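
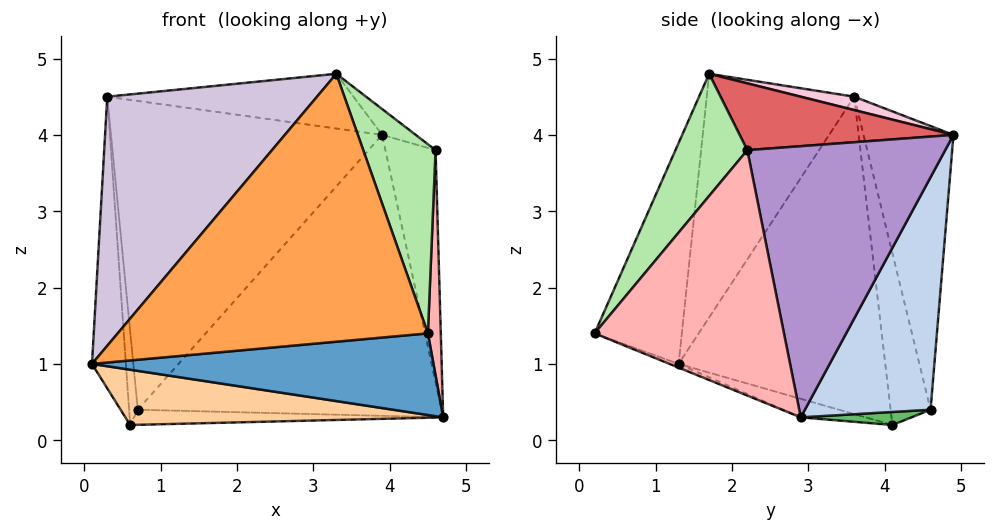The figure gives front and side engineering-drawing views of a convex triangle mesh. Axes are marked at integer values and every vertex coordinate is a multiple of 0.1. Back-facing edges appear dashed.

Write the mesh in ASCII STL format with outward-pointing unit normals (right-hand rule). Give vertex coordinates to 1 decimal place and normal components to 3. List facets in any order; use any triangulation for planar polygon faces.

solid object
 facet normal -0.010 -0.377 -0.926
  outer loop
   vertex 4.5 0.2 1.4
   vertex 0.1 1.3 1.0
   vertex 4.7 2.9 0.3
  endloop
 endfacet
 facet normal 0.353 0.853 -0.385
  outer loop
   vertex 0.7 4.6 0.4
   vertex 3.9 4.9 4.0
   vertex 4.7 2.9 0.3
  endloop
 endfacet
 facet normal -0.257 -0.914 0.313
  outer loop
   vertex 3.3 1.7 4.8
   vertex 0.1 1.3 1.0
   vertex 4.5 0.2 1.4
  endloop
 endfacet
 facet normal -0.054 -0.265 -0.963
  outer loop
   vertex 0.6 4.1 0.2
   vertex 4.7 2.9 0.3
   vertex 0.1 1.3 1.0
  endloop
 endfacet
 facet normal 0.124 0.347 -0.930
  outer loop
   vertex 0.6 4.1 0.2
   vertex 0.7 4.6 0.4
   vertex 4.7 2.9 0.3
  endloop
 endfacet
 facet normal 0.615 -0.618 0.490
  outer loop
   vertex 4.6 2.2 3.8
   vertex 3.3 1.7 4.8
   vertex 4.5 0.2 1.4
  endloop
 endfacet
 facet normal 0.585 0.092 0.806
  outer loop
   vertex 4.6 2.2 3.8
   vertex 3.9 4.9 4.0
   vertex 3.3 1.7 4.8
  endloop
 endfacet
 facet normal 0.998 -0.068 0.015
  outer loop
   vertex 4.6 2.2 3.8
   vertex 4.5 0.2 1.4
   vertex 4.7 2.9 0.3
  endloop
 endfacet
 facet normal 0.967 0.245 0.077
  outer loop
   vertex 4.6 2.2 3.8
   vertex 4.7 2.9 0.3
   vertex 3.9 4.9 4.0
  endloop
 endfacet
 facet normal -0.500 -0.711 0.495
  outer loop
   vertex 0.3 3.6 4.5
   vertex 0.1 1.3 1.0
   vertex 3.3 1.7 4.8
  endloop
 endfacet
 facet normal -0.986 0.162 -0.050
  outer loop
   vertex 0.3 3.6 4.5
   vertex 0.6 4.1 0.2
   vertex 0.1 1.3 1.0
  endloop
 endfacet
 facet normal -0.976 0.213 -0.043
  outer loop
   vertex 0.3 3.6 4.5
   vertex 0.7 4.6 0.4
   vertex 0.6 4.1 0.2
  endloop
 endfacet
 facet normal -0.309 0.931 0.197
  outer loop
   vertex 0.3 3.6 4.5
   vertex 3.9 4.9 4.0
   vertex 0.7 4.6 0.4
  endloop
 endfacet
 facet normal 0.051 0.233 0.971
  outer loop
   vertex 0.3 3.6 4.5
   vertex 3.3 1.7 4.8
   vertex 3.9 4.9 4.0
  endloop
 endfacet
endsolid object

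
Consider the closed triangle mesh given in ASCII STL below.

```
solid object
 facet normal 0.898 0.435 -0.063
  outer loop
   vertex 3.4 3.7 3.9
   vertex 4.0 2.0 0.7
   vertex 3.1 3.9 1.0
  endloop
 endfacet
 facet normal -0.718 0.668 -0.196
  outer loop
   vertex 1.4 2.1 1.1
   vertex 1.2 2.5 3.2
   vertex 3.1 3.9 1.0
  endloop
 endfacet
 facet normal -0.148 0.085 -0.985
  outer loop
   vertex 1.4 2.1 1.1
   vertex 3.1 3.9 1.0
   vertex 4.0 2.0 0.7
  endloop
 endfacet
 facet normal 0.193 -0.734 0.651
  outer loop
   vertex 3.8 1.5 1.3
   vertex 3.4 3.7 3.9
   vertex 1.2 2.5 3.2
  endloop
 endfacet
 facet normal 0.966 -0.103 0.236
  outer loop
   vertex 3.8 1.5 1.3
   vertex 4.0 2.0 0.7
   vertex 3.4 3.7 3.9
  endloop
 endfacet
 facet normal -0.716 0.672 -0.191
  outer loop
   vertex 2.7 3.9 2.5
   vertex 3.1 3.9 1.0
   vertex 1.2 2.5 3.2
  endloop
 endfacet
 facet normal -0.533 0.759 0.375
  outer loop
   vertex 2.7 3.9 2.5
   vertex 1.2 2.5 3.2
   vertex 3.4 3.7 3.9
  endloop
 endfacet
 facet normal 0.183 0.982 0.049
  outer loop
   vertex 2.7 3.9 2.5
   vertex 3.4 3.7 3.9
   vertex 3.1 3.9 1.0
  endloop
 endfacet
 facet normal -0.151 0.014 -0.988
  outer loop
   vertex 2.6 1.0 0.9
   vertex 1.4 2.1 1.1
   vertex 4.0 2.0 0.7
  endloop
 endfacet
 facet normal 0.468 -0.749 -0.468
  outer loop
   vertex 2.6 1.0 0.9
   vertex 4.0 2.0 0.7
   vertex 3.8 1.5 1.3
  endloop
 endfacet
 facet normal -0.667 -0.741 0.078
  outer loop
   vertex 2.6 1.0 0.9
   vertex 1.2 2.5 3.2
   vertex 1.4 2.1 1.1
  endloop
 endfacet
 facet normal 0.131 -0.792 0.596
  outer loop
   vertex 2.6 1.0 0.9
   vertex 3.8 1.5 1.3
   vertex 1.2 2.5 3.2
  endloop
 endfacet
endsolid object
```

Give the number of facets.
12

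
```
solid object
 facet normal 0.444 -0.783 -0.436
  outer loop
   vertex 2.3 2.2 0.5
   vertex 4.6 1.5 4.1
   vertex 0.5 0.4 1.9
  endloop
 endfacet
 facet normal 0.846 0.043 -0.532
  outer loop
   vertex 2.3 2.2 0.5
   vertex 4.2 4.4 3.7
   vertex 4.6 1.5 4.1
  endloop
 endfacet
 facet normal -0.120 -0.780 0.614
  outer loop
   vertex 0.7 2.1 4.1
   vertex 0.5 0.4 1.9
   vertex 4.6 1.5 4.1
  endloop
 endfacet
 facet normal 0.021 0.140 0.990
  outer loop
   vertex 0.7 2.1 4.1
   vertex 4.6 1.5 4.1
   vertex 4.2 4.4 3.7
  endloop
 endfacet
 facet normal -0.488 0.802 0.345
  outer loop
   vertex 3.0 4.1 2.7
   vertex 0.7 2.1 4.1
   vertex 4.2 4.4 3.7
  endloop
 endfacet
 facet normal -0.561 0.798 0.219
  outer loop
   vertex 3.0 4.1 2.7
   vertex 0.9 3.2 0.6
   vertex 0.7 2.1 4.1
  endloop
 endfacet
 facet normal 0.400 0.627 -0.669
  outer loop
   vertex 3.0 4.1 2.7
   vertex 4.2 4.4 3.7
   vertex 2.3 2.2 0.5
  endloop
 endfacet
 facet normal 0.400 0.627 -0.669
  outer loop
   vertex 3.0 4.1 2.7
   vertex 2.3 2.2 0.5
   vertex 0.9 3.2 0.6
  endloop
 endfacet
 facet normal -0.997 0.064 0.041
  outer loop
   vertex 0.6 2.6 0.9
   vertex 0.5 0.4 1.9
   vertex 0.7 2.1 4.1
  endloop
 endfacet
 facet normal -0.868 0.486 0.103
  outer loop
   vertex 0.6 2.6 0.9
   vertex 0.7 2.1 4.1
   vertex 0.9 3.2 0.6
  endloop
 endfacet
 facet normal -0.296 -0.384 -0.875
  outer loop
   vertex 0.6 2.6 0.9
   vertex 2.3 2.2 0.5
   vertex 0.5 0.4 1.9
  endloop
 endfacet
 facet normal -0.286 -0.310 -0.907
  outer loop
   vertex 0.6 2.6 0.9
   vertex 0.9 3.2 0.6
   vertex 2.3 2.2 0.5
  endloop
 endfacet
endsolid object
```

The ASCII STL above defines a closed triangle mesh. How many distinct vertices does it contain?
8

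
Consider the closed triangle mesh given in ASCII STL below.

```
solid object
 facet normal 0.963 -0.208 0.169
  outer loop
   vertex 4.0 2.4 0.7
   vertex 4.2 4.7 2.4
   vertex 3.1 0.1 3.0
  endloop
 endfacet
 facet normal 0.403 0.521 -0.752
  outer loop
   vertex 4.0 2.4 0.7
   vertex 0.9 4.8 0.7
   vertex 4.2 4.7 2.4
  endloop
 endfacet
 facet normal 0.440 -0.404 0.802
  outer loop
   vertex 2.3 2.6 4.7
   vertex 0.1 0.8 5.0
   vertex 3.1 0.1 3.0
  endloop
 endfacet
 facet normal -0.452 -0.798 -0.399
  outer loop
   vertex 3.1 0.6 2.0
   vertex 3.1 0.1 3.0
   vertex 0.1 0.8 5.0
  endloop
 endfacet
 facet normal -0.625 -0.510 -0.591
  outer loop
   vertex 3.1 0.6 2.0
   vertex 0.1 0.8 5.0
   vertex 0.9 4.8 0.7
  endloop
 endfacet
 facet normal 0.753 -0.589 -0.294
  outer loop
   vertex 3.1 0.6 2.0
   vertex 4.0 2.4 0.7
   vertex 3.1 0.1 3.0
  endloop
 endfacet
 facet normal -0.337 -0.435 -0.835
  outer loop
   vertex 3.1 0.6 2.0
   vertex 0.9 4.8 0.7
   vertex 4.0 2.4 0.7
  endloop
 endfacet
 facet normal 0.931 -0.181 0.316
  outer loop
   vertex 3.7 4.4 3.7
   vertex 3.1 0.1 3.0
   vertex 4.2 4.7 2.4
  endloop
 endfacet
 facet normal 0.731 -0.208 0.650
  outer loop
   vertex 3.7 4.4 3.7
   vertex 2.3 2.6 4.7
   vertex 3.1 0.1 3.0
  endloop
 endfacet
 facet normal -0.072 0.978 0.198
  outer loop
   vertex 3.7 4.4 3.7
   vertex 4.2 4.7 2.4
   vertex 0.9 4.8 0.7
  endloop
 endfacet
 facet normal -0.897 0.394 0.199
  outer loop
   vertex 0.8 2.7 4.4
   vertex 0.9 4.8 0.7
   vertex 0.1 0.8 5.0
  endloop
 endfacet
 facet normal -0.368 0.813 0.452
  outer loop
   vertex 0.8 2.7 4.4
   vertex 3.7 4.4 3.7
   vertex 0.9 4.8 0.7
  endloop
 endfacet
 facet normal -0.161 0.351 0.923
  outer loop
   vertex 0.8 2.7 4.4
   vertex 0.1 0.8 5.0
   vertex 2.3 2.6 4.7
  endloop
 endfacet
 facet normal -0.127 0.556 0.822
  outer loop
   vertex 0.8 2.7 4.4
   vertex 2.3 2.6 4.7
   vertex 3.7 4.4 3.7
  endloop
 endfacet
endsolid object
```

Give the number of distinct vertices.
9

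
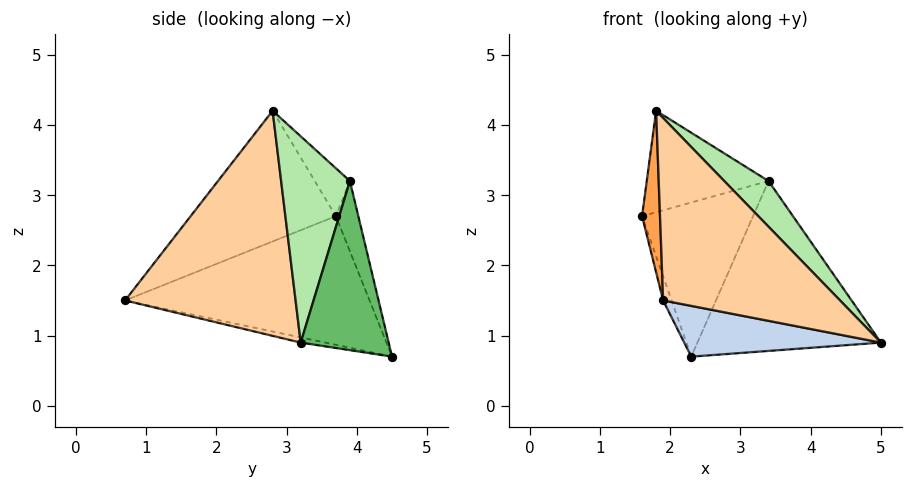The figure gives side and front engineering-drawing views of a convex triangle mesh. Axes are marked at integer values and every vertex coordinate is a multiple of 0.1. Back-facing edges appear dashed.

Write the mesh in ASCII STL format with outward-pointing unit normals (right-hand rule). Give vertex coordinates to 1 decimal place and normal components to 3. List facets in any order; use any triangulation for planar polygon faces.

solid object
 facet normal -0.947 0.033 -0.319
  outer loop
   vertex 2.3 4.5 0.7
   vertex 1.9 0.7 1.5
   vertex 1.6 3.7 2.7
  endloop
 endfacet
 facet normal -0.025 -0.203 -0.979
  outer loop
   vertex 2.3 4.5 0.7
   vertex 5.0 3.2 0.9
   vertex 1.9 0.7 1.5
  endloop
 endfacet
 facet normal -0.991 -0.123 0.059
  outer loop
   vertex 1.8 2.8 4.2
   vertex 1.6 3.7 2.7
   vertex 1.9 0.7 1.5
  endloop
 endfacet
 facet normal 0.599 -0.621 0.505
  outer loop
   vertex 1.8 2.8 4.2
   vertex 1.9 0.7 1.5
   vertex 5.0 3.2 0.9
  endloop
 endfacet
 facet normal 0.432 0.901 0.026
  outer loop
   vertex 3.4 3.9 3.2
   vertex 5.0 3.2 0.9
   vertex 2.3 4.5 0.7
  endloop
 endfacet
 facet normal 0.673 -0.433 0.600
  outer loop
   vertex 3.4 3.9 3.2
   vertex 1.8 2.8 4.2
   vertex 5.0 3.2 0.9
  endloop
 endfacet
 facet normal -0.189 0.933 0.307
  outer loop
   vertex 3.4 3.9 3.2
   vertex 2.3 4.5 0.7
   vertex 1.6 3.7 2.7
  endloop
 endfacet
 facet normal -0.236 0.819 0.523
  outer loop
   vertex 3.4 3.9 3.2
   vertex 1.6 3.7 2.7
   vertex 1.8 2.8 4.2
  endloop
 endfacet
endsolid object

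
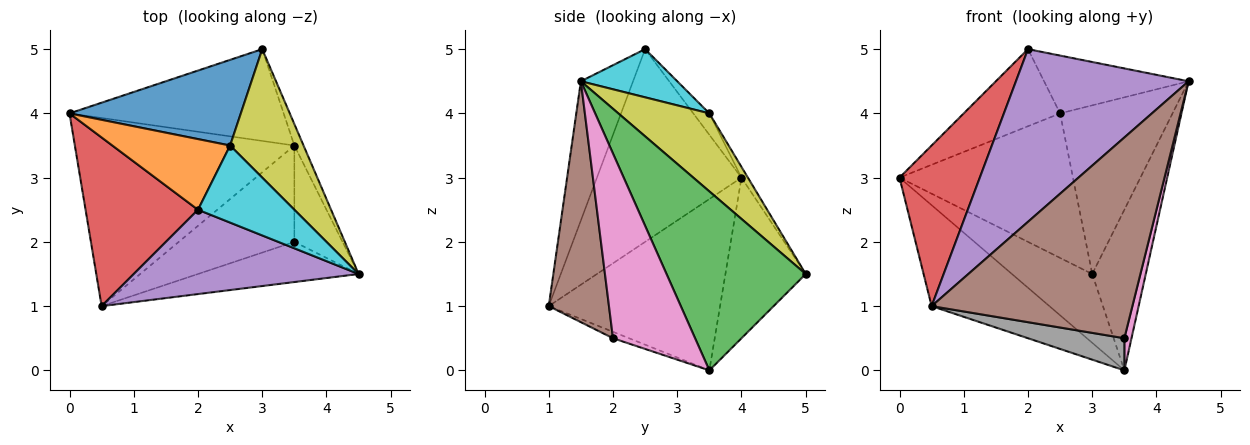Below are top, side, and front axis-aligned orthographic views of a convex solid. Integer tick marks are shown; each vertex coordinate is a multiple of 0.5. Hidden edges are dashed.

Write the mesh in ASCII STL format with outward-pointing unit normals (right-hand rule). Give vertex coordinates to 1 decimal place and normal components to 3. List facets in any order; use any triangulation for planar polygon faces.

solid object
 facet normal -0.567 0.390 -0.726
  outer loop
   vertex 3.5 3.5 0.0
   vertex 0.5 1.0 1.0
   vertex 0.0 4.0 3.0
  endloop
 endfacet
 facet normal -0.514 0.514 -0.686
  outer loop
   vertex 3.0 5.0 1.5
   vertex 3.5 3.5 0.0
   vertex 0.0 4.0 3.0
  endloop
 endfacet
 facet normal 0.932 0.359 -0.048
  outer loop
   vertex 3.0 5.0 1.5
   vertex 4.5 1.5 4.5
   vertex 3.5 3.5 0.0
  endloop
 endfacet
 facet normal -0.779 -0.433 0.454
  outer loop
   vertex 2.0 2.5 5.0
   vertex 0.0 4.0 3.0
   vertex 0.5 1.0 1.0
  endloop
 endfacet
 facet normal -0.262 -0.867 0.423
  outer loop
   vertex 2.0 2.5 5.0
   vertex 0.5 1.0 1.0
   vertex 4.5 1.5 4.5
  endloop
 endfacet
 facet normal 0.282 -0.941 -0.188
  outer loop
   vertex 3.5 2.0 0.5
   vertex 4.5 1.5 4.5
   vertex 0.5 1.0 1.0
  endloop
 endfacet
 facet normal 0.964 -0.084 -0.252
  outer loop
   vertex 3.5 2.0 0.5
   vertex 3.5 3.5 0.0
   vertex 4.5 1.5 4.5
  endloop
 endfacet
 facet normal -0.053 -0.316 -0.947
  outer loop
   vertex 3.5 2.0 0.5
   vertex 0.5 1.0 1.0
   vertex 3.5 3.5 0.0
  endloop
 endfacet
 facet normal 0.541 0.669 0.510
  outer loop
   vertex 2.5 3.5 4.0
   vertex 4.5 1.5 4.5
   vertex 3.0 5.0 1.5
  endloop
 endfacet
 facet normal 0.371 0.557 0.743
  outer loop
   vertex 2.5 3.5 4.0
   vertex 2.0 2.5 5.0
   vertex 4.5 1.5 4.5
  endloop
 endfacet
 facet normal -0.032 0.860 0.510
  outer loop
   vertex 2.5 3.5 4.0
   vertex 3.0 5.0 1.5
   vertex 0.0 4.0 3.0
  endloop
 endfacet
 facet normal -0.122 0.732 0.671
  outer loop
   vertex 2.5 3.5 4.0
   vertex 0.0 4.0 3.0
   vertex 2.0 2.5 5.0
  endloop
 endfacet
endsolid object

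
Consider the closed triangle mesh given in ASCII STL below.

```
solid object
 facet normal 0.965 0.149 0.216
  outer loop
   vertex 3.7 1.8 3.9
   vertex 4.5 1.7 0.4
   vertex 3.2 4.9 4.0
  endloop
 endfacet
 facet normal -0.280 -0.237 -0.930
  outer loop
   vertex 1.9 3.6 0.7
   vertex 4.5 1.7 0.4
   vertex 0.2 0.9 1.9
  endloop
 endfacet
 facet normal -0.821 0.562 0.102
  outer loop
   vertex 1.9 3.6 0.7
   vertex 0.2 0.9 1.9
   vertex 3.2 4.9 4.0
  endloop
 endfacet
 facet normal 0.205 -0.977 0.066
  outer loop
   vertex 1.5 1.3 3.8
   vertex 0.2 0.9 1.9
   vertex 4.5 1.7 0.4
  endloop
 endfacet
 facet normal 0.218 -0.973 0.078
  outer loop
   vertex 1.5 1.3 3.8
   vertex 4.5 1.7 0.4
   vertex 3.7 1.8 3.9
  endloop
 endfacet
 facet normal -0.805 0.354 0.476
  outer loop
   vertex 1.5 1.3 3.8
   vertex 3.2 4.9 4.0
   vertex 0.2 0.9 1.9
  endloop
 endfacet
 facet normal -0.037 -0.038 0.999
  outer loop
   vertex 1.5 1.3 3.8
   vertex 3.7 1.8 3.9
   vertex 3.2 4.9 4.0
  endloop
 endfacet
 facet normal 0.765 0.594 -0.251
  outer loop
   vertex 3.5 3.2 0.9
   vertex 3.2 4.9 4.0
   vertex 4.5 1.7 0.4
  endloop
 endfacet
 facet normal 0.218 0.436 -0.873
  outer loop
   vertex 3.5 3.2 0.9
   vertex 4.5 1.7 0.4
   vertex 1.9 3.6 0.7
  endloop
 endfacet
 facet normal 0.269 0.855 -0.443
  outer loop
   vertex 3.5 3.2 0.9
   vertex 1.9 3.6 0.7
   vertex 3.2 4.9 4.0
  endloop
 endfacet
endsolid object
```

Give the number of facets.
10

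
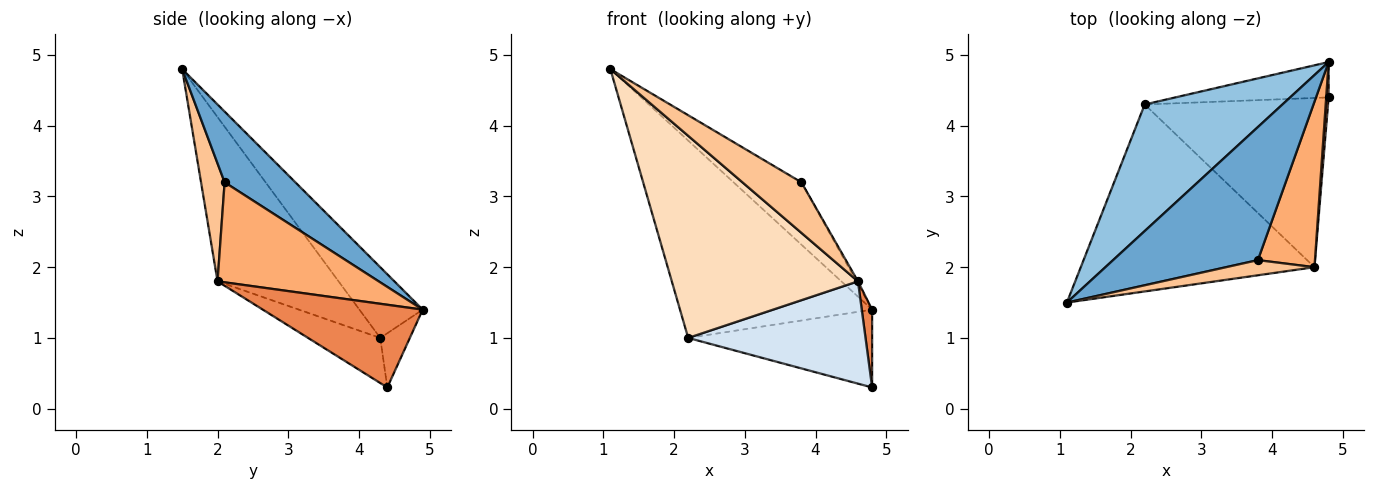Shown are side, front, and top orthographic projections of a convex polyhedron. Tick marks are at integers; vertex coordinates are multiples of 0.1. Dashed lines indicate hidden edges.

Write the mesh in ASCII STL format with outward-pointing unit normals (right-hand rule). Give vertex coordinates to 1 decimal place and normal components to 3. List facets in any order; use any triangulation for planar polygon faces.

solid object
 facet normal 0.405 0.388 0.828
  outer loop
   vertex 3.8 2.1 3.2
   vertex 4.8 4.9 1.4
   vertex 1.1 1.5 4.8
  endloop
 endfacet
 facet normal -0.267 0.811 0.520
  outer loop
   vertex 2.2 4.3 1.0
   vertex 1.1 1.5 4.8
   vertex 4.8 4.9 1.4
  endloop
 endfacet
 facet normal -0.145 0.901 -0.409
  outer loop
   vertex 2.2 4.3 1.0
   vertex 4.8 4.9 1.4
   vertex 4.8 4.4 0.3
  endloop
 endfacet
 facet normal -0.206 -0.506 -0.837
  outer loop
   vertex 4.6 2.0 1.8
   vertex 2.2 4.3 1.0
   vertex 4.8 4.4 0.3
  endloop
 endfacet
 facet normal 0.997 -0.065 0.029
  outer loop
   vertex 4.6 2.0 1.8
   vertex 4.8 4.4 0.3
   vertex 4.8 4.9 1.4
  endloop
 endfacet
 facet normal 0.868 0.008 0.496
  outer loop
   vertex 4.6 2.0 1.8
   vertex 4.8 4.9 1.4
   vertex 3.8 2.1 3.2
  endloop
 endfacet
 facet normal 0.358 -0.894 0.268
  outer loop
   vertex 4.6 2.0 1.8
   vertex 3.8 2.1 3.2
   vertex 1.1 1.5 4.8
  endloop
 endfacet
 facet normal -0.431 -0.663 -0.613
  outer loop
   vertex 4.6 2.0 1.8
   vertex 1.1 1.5 4.8
   vertex 2.2 4.3 1.0
  endloop
 endfacet
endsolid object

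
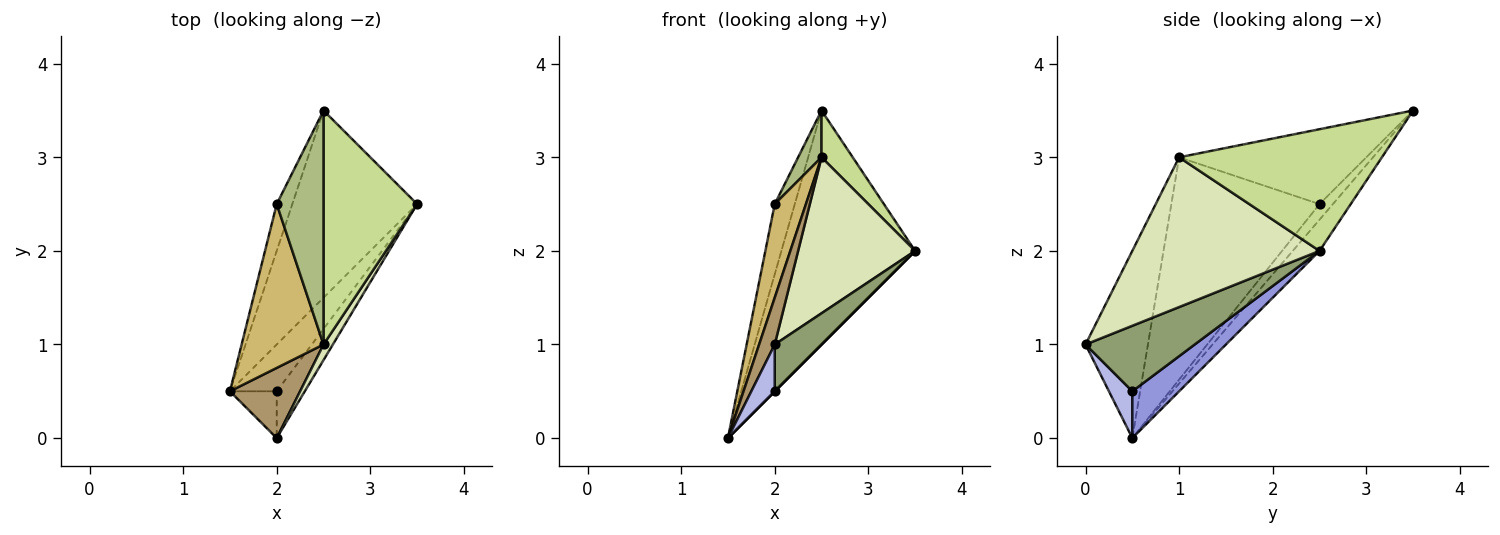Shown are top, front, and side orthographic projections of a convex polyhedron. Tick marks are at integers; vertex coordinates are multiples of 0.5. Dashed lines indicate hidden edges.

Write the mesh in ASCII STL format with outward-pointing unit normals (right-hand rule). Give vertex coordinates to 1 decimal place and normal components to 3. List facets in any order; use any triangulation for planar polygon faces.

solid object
 facet normal -0.154 0.772 -0.617
  outer loop
   vertex 2.5 3.5 3.5
   vertex 3.5 2.5 2.0
   vertex 1.5 0.5 0.0
  endloop
 endfacet
 facet normal -0.485 0.728 -0.485
  outer loop
   vertex 2.0 2.5 2.5
   vertex 2.5 3.5 3.5
   vertex 1.5 0.5 0.0
  endloop
 endfacet
 facet normal 0.707 0.000 -0.707
  outer loop
   vertex 2.0 0.5 0.5
   vertex 1.5 0.5 0.0
   vertex 3.5 2.5 2.0
  endloop
 endfacet
 facet normal 0.577 -0.577 -0.577
  outer loop
   vertex 2.0 0.5 0.5
   vertex 2.0 0.0 1.0
   vertex 1.5 0.5 0.0
  endloop
 endfacet
 facet normal 0.855 -0.367 -0.367
  outer loop
   vertex 2.0 0.5 0.5
   vertex 3.5 2.5 2.0
   vertex 2.0 0.0 1.0
  endloop
 endfacet
 facet normal -0.843 -0.105 0.527
  outer loop
   vertex 2.5 1.0 3.0
   vertex 2.5 3.5 3.5
   vertex 2.0 2.5 2.5
  endloop
 endfacet
 facet normal 0.787 -0.121 0.605
  outer loop
   vertex 2.5 1.0 3.0
   vertex 3.5 2.5 2.0
   vertex 2.5 3.5 3.5
  endloop
 endfacet
 facet normal 0.847 -0.529 0.053
  outer loop
   vertex 2.5 1.0 3.0
   vertex 2.0 0.0 1.0
   vertex 3.5 2.5 2.0
  endloop
 endfacet
 facet normal -0.912 -0.228 0.342
  outer loop
   vertex 2.5 1.0 3.0
   vertex 1.5 0.5 0.0
   vertex 2.0 0.0 1.0
  endloop
 endfacet
 facet normal -0.921 -0.194 0.339
  outer loop
   vertex 2.5 1.0 3.0
   vertex 2.0 2.5 2.5
   vertex 1.5 0.5 0.0
  endloop
 endfacet
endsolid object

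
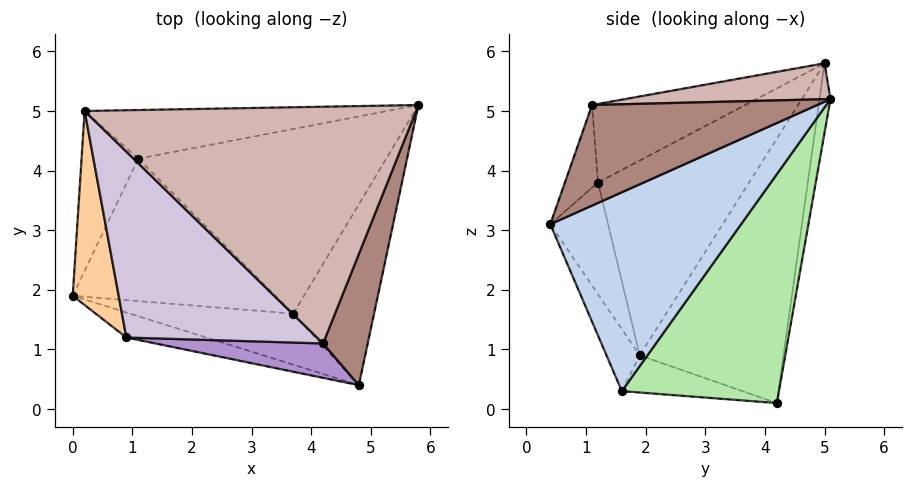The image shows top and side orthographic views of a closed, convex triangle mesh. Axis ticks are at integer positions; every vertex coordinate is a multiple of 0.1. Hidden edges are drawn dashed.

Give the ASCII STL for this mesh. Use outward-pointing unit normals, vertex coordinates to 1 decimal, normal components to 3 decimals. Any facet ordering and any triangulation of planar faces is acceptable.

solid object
 facet normal -0.131 -0.929 -0.346
  outer loop
   vertex 3.7 1.6 0.3
   vertex 4.8 0.4 3.1
   vertex 0.0 1.9 0.9
  endloop
 endfacet
 facet normal 0.926 -0.029 -0.376
  outer loop
   vertex 3.7 1.6 0.3
   vertex 5.8 5.1 5.2
   vertex 4.8 0.4 3.1
  endloop
 endfacet
 facet normal -0.226 -0.961 -0.162
  outer loop
   vertex 0.9 1.2 3.8
   vertex 0.0 1.9 0.9
   vertex 4.8 0.4 3.1
  endloop
 endfacet
 facet normal -0.932 -0.287 0.220
  outer loop
   vertex 0.9 1.2 3.8
   vertex 0.2 5.0 5.8
   vertex 0.0 1.9 0.9
  endloop
 endfacet
 facet normal -0.175 -0.248 -0.953
  outer loop
   vertex 1.1 4.2 0.1
   vertex 3.7 1.6 0.3
   vertex 0.0 1.9 0.9
  endloop
 endfacet
 facet normal 0.576 0.528 -0.624
  outer loop
   vertex 1.1 4.2 0.1
   vertex 5.8 5.1 5.2
   vertex 3.7 1.6 0.3
  endloop
 endfacet
 facet normal -0.909 0.367 -0.195
  outer loop
   vertex 1.1 4.2 0.1
   vertex 0.0 1.9 0.9
   vertex 0.2 5.0 5.8
  endloop
 endfacet
 facet normal -0.033 0.989 -0.144
  outer loop
   vertex 1.1 4.2 0.1
   vertex 0.2 5.0 5.8
   vertex 5.8 5.1 5.2
  endloop
 endfacet
 facet normal -0.142 -0.947 0.289
  outer loop
   vertex 4.2 1.1 5.1
   vertex 0.9 1.2 3.8
   vertex 4.8 0.4 3.1
  endloop
 endfacet
 facet normal -0.333 -0.486 0.808
  outer loop
   vertex 4.2 1.1 5.1
   vertex 0.2 5.0 5.8
   vertex 0.9 1.2 3.8
  endloop
 endfacet
 facet normal 0.856 -0.352 0.380
  outer loop
   vertex 4.2 1.1 5.1
   vertex 4.8 0.4 3.1
   vertex 5.8 5.1 5.2
  endloop
 endfacet
 facet normal 0.107 -0.068 0.992
  outer loop
   vertex 4.2 1.1 5.1
   vertex 5.8 5.1 5.2
   vertex 0.2 5.0 5.8
  endloop
 endfacet
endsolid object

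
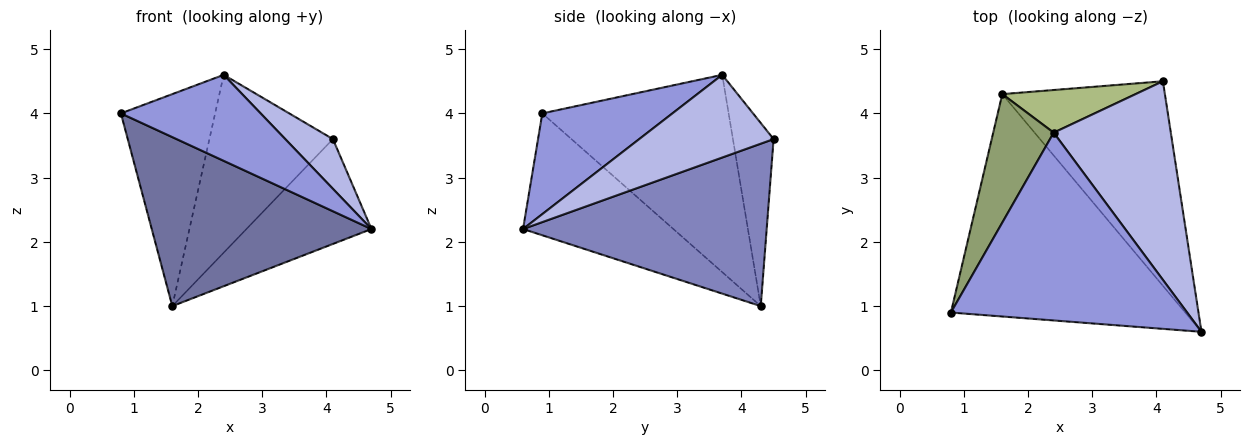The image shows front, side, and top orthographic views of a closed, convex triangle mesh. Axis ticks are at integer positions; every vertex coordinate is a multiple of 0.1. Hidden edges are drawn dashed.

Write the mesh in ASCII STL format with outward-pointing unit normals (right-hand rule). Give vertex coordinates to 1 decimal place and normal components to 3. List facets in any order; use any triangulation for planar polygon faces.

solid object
 facet normal -0.383 -0.559 -0.736
  outer loop
   vertex 1.6 4.3 1.0
   vertex 4.7 0.6 2.2
   vertex 0.8 0.9 4.0
  endloop
 endfacet
 facet normal 0.664 0.341 -0.665
  outer loop
   vertex 1.6 4.3 1.0
   vertex 4.1 4.5 3.6
   vertex 4.7 0.6 2.2
  endloop
 endfacet
 facet normal 0.361 -0.388 0.848
  outer loop
   vertex 2.4 3.7 4.6
   vertex 0.8 0.9 4.0
   vertex 4.7 0.6 2.2
  endloop
 endfacet
 facet normal 0.565 -0.200 0.800
  outer loop
   vertex 2.4 3.7 4.6
   vertex 4.7 0.6 2.2
   vertex 4.1 4.5 3.6
  endloop
 endfacet
 facet normal -0.861 0.435 0.264
  outer loop
   vertex 2.4 3.7 4.6
   vertex 1.6 4.3 1.0
   vertex 0.8 0.9 4.0
  endloop
 endfacet
 facet normal -0.305 0.926 0.222
  outer loop
   vertex 2.4 3.7 4.6
   vertex 4.1 4.5 3.6
   vertex 1.6 4.3 1.0
  endloop
 endfacet
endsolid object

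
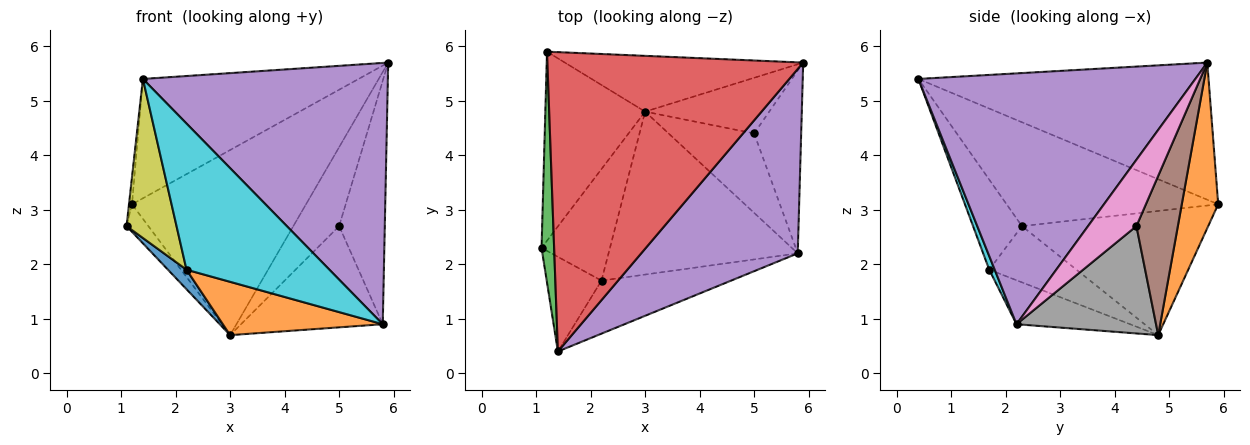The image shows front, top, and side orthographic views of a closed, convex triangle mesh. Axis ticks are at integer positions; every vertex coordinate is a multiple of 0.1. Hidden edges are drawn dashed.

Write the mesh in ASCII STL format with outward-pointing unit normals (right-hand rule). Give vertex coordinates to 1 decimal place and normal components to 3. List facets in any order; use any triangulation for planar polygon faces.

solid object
 facet normal -0.776 0.091 -0.624
  outer loop
   vertex 3.0 4.8 0.7
   vertex 1.1 2.3 2.7
   vertex 1.2 5.9 3.1
  endloop
 endfacet
 facet normal 0.196 0.939 -0.283
  outer loop
   vertex 3.0 4.8 0.7
   vertex 1.2 5.9 3.1
   vertex 5.9 5.7 5.7
  endloop
 endfacet
 facet normal -0.993 0.014 0.120
  outer loop
   vertex 1.4 0.4 5.4
   vertex 1.2 5.9 3.1
   vertex 1.1 2.3 2.7
  endloop
 endfacet
 facet normal -0.446 0.331 0.831
  outer loop
   vertex 1.4 0.4 5.4
   vertex 5.9 5.7 5.7
   vertex 1.2 5.9 3.1
  endloop
 endfacet
 facet normal 0.679 -0.600 0.423
  outer loop
   vertex 1.4 0.4 5.4
   vertex 5.8 2.2 0.9
   vertex 5.9 5.7 5.7
  endloop
 endfacet
 facet normal 0.595 0.657 -0.463
  outer loop
   vertex 5.0 4.4 2.7
   vertex 3.0 4.8 0.7
   vertex 5.9 5.7 5.7
  endloop
 endfacet
 facet normal 0.646 0.610 -0.458
  outer loop
   vertex 5.0 4.4 2.7
   vertex 5.9 5.7 5.7
   vertex 5.8 2.2 0.9
  endloop
 endfacet
 facet normal 0.612 0.622 -0.488
  outer loop
   vertex 5.0 4.4 2.7
   vertex 5.8 2.2 0.9
   vertex 3.0 4.8 0.7
  endloop
 endfacet
 facet normal -0.643 -0.658 -0.391
  outer loop
   vertex 2.2 1.7 1.9
   vertex 1.4 0.4 5.4
   vertex 1.1 2.3 2.7
  endloop
 endfacet
 facet normal 0.036 -0.939 -0.341
  outer loop
   vertex 2.2 1.7 1.9
   vertex 5.8 2.2 0.9
   vertex 1.4 0.4 5.4
  endloop
 endfacet
 facet normal -0.630 -0.134 -0.765
  outer loop
   vertex 2.2 1.7 1.9
   vertex 1.1 2.3 2.7
   vertex 3.0 4.8 0.7
  endloop
 endfacet
 facet normal -0.216 -0.304 -0.928
  outer loop
   vertex 2.2 1.7 1.9
   vertex 3.0 4.8 0.7
   vertex 5.8 2.2 0.9
  endloop
 endfacet
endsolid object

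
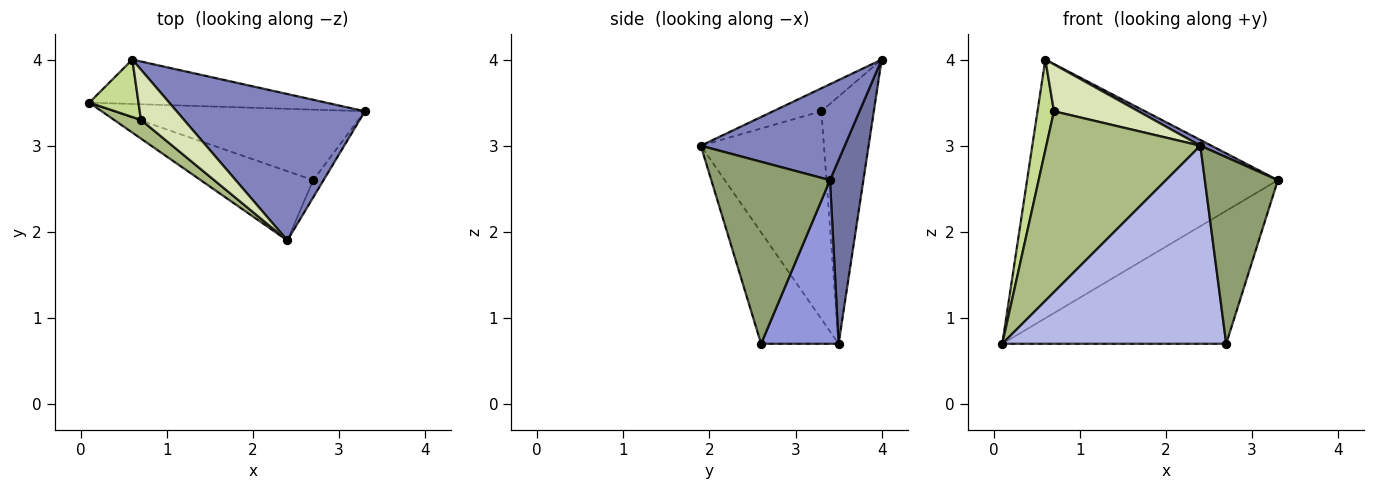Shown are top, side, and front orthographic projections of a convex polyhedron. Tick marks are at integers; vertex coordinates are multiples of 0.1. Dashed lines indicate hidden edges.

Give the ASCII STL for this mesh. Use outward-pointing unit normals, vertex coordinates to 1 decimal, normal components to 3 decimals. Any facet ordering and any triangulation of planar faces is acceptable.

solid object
 facet normal 0.130 0.977 -0.168
  outer loop
   vertex 0.6 4.0 4.0
   vertex 3.3 3.4 2.6
   vertex 0.1 3.5 0.7
  endloop
 endfacet
 facet normal 0.454 -0.035 0.890
  outer loop
   vertex 0.6 4.0 4.0
   vertex 2.4 1.9 3.0
   vertex 3.3 3.4 2.6
  endloop
 endfacet
 facet normal 0.292 0.845 -0.448
  outer loop
   vertex 2.7 2.6 0.7
   vertex 0.1 3.5 0.7
   vertex 3.3 3.4 2.6
  endloop
 endfacet
 facet normal -0.311 -0.897 -0.314
  outer loop
   vertex 2.7 2.6 0.7
   vertex 2.4 1.9 3.0
   vertex 0.1 3.5 0.7
  endloop
 endfacet
 facet normal 0.851 -0.523 -0.048
  outer loop
   vertex 2.7 2.6 0.7
   vertex 3.3 3.4 2.6
   vertex 2.4 1.9 3.0
  endloop
 endfacet
 facet normal -0.622 -0.779 0.081
  outer loop
   vertex 0.7 3.3 3.4
   vertex 0.1 3.5 0.7
   vertex 2.4 1.9 3.0
  endloop
 endfacet
 facet normal -0.937 -0.294 0.187
  outer loop
   vertex 0.7 3.3 3.4
   vertex 0.6 4.0 4.0
   vertex 0.1 3.5 0.7
  endloop
 endfacet
 facet normal -0.363 -0.636 0.681
  outer loop
   vertex 0.7 3.3 3.4
   vertex 2.4 1.9 3.0
   vertex 0.6 4.0 4.0
  endloop
 endfacet
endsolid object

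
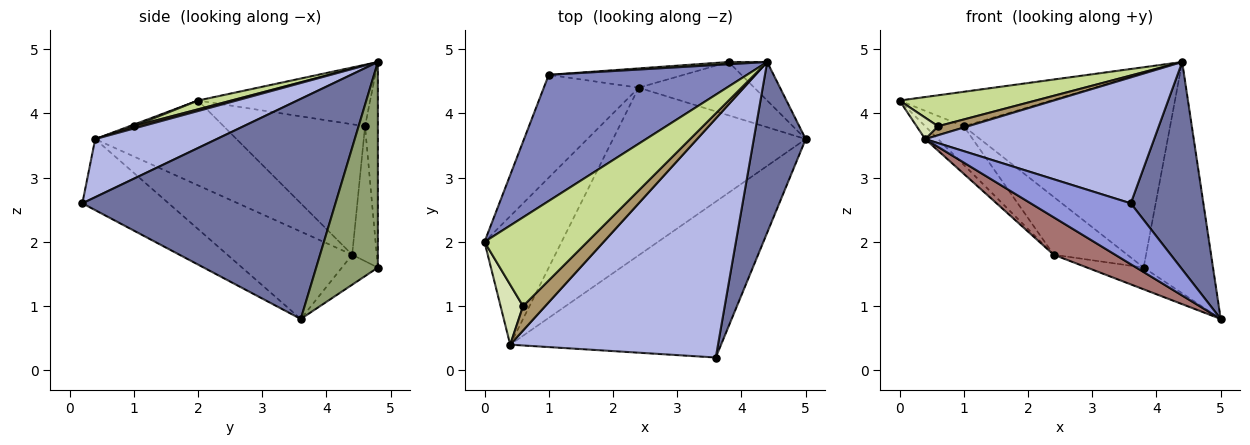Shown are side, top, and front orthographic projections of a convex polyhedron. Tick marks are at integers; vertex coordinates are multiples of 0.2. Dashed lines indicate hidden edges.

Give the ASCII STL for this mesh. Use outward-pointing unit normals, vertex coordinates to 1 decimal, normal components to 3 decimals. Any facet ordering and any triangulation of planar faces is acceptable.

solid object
 facet normal 0.937 -0.269 0.221
  outer loop
   vertex 4.4 4.8 4.8
   vertex 3.6 0.2 2.6
   vertex 5.0 3.6 0.8
  endloop
 endfacet
 facet normal -0.287 0.252 0.924
  outer loop
   vertex 1.0 4.6 3.8
   vertex 0.0 2.0 4.2
   vertex 4.4 4.8 4.8
  endloop
 endfacet
 facet normal -0.299 -0.347 -0.889
  outer loop
   vertex 0.4 0.4 3.6
   vertex 5.0 3.6 0.8
   vertex 3.6 0.2 2.6
  endloop
 endfacet
 facet normal 0.240 -0.453 0.859
  outer loop
   vertex 0.4 0.4 3.6
   vertex 3.6 0.2 2.6
   vertex 4.4 4.8 4.8
  endloop
 endfacet
 facet normal 0.659 0.742 -0.124
  outer loop
   vertex 3.8 4.8 1.6
   vertex 4.4 4.8 4.8
   vertex 5.0 3.6 0.8
  endloop
 endfacet
 facet normal -0.062 0.998 0.012
  outer loop
   vertex 3.8 4.8 1.6
   vertex 1.0 4.6 3.8
   vertex 4.4 4.8 4.8
  endloop
 endfacet
 facet normal 0.080 -0.328 0.941
  outer loop
   vertex 0.6 1.0 3.8
   vertex 4.4 4.8 4.8
   vertex 0.0 2.0 4.2
  endloop
 endfacet
 facet normal 0.067 -0.336 0.940
  outer loop
   vertex 0.6 1.0 3.8
   vertex 0.0 2.0 4.2
   vertex 0.4 0.4 3.6
  endloop
 endfacet
 facet normal 0.098 -0.344 0.934
  outer loop
   vertex 0.6 1.0 3.8
   vertex 0.4 0.4 3.6
   vertex 4.4 4.8 4.8
  endloop
 endfacet
 facet normal -0.302 0.905 -0.302
  outer loop
   vertex 2.4 4.4 1.8
   vertex 1.0 4.6 3.8
   vertex 3.8 4.8 1.6
  endloop
 endfacet
 facet normal -0.790 0.215 -0.574
  outer loop
   vertex 2.4 4.4 1.8
   vertex 0.0 2.0 4.2
   vertex 1.0 4.6 3.8
  endloop
 endfacet
 facet normal -0.738 0.067 -0.671
  outer loop
   vertex 2.4 4.4 1.8
   vertex 0.4 0.4 3.6
   vertex 0.0 2.0 4.2
  endloop
 endfacet
 facet normal -0.405 -0.199 -0.893
  outer loop
   vertex 2.4 4.4 1.8
   vertex 5.0 3.6 0.8
   vertex 0.4 0.4 3.6
  endloop
 endfacet
 facet normal -0.233 0.367 -0.901
  outer loop
   vertex 2.4 4.4 1.8
   vertex 3.8 4.8 1.6
   vertex 5.0 3.6 0.8
  endloop
 endfacet
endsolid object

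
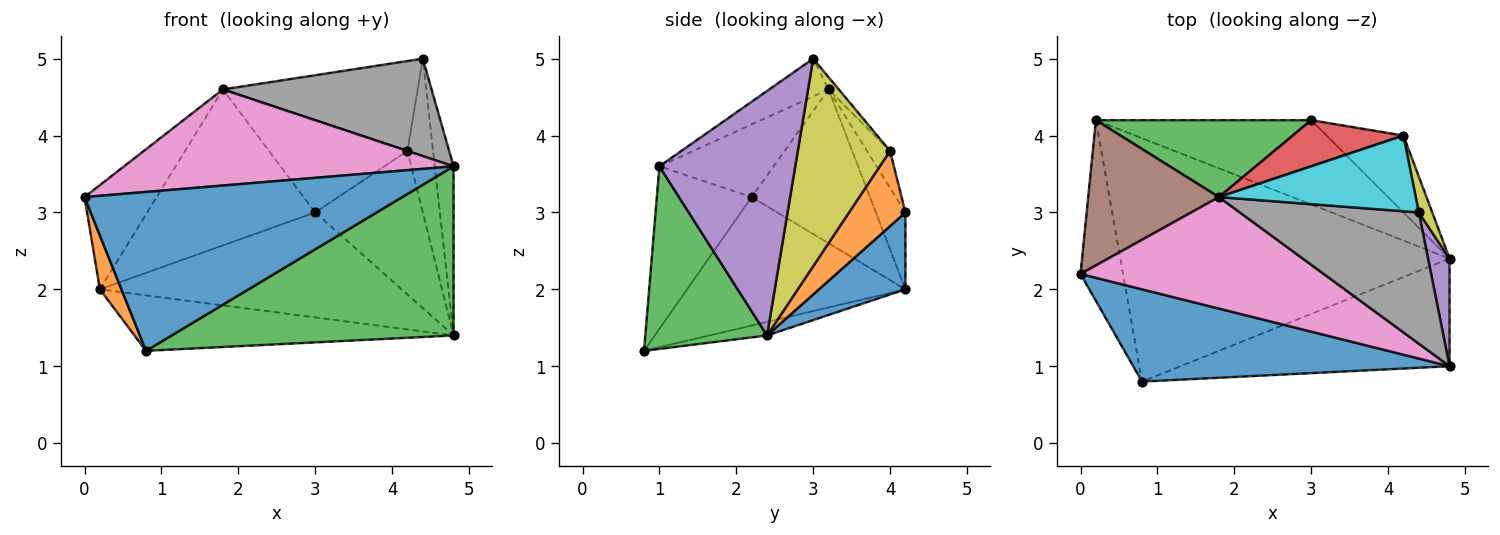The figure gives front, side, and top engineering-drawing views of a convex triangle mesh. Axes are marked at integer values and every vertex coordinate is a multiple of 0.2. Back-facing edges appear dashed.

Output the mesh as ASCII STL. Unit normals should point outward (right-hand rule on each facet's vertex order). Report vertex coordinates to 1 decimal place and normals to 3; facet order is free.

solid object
 facet normal -0.250 -0.837 0.486
  outer loop
   vertex 0.8 0.8 1.2
   vertex 4.8 1.0 3.6
   vertex 0.0 2.2 3.2
  endloop
 endfacet
 facet normal -0.945 -0.093 -0.313
  outer loop
   vertex 0.8 0.8 1.2
   vertex 0.0 2.2 3.2
   vertex 0.2 4.2 2.0
  endloop
 endfacet
 facet normal 0.342 -0.793 -0.504
  outer loop
   vertex 4.8 2.4 1.4
   vertex 4.8 1.0 3.6
   vertex 0.8 0.8 1.2
  endloop
 endfacet
 facet normal -0.040 0.222 -0.974
  outer loop
   vertex 4.8 2.4 1.4
   vertex 0.8 0.8 1.2
   vertex 0.2 4.2 2.0
  endloop
 endfacet
 facet normal 0.987 0.137 0.087
  outer loop
   vertex 4.4 3.0 5.0
   vertex 4.8 1.0 3.6
   vertex 4.8 2.4 1.4
  endloop
 endfacet
 facet normal -0.691 0.421 0.587
  outer loop
   vertex 1.8 3.2 4.6
   vertex 0.2 4.2 2.0
   vertex 0.0 2.2 3.2
  endloop
 endfacet
 facet normal -0.221 -0.637 0.739
  outer loop
   vertex 1.8 3.2 4.6
   vertex 0.0 2.2 3.2
   vertex 4.8 1.0 3.6
  endloop
 endfacet
 facet normal -0.167 -0.588 0.792
  outer loop
   vertex 1.8 3.2 4.6
   vertex 4.8 1.0 3.6
   vertex 4.4 3.0 5.0
  endloop
 endfacet
 facet normal 0.962 0.267 0.062
  outer loop
   vertex 4.2 4.0 3.8
   vertex 4.4 3.0 5.0
   vertex 4.8 2.4 1.4
  endloop
 endfacet
 facet normal -0.040 0.764 0.644
  outer loop
   vertex 4.2 4.0 3.8
   vertex 1.8 3.2 4.6
   vertex 4.4 3.0 5.0
  endloop
 endfacet
 facet normal 0.218 0.761 -0.611
  outer loop
   vertex 3.0 4.2 3.0
   vertex 4.8 2.4 1.4
   vertex 0.2 4.2 2.0
  endloop
 endfacet
 facet normal 0.419 0.800 -0.429
  outer loop
   vertex 3.0 4.2 3.0
   vertex 4.2 4.0 3.8
   vertex 4.8 2.4 1.4
  endloop
 endfacet
 facet normal -0.156 0.886 0.437
  outer loop
   vertex 3.0 4.2 3.0
   vertex 0.2 4.2 2.0
   vertex 1.8 3.2 4.6
  endloop
 endfacet
 facet normal -0.147 0.885 0.442
  outer loop
   vertex 3.0 4.2 3.0
   vertex 1.8 3.2 4.6
   vertex 4.2 4.0 3.8
  endloop
 endfacet
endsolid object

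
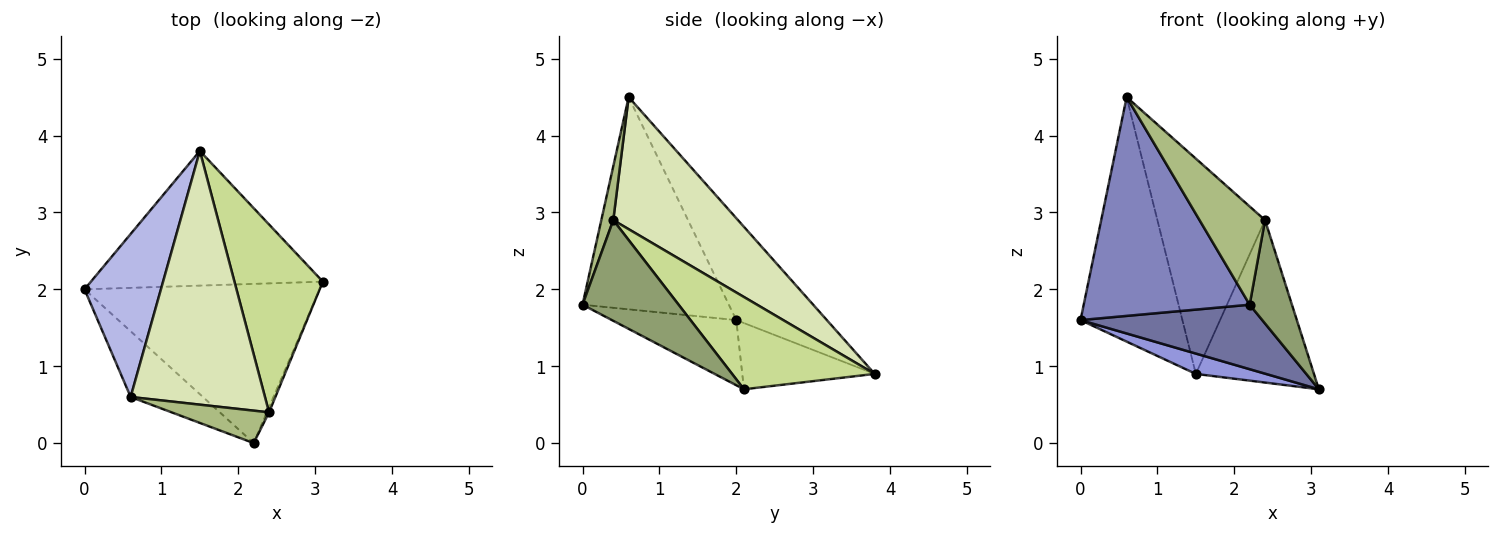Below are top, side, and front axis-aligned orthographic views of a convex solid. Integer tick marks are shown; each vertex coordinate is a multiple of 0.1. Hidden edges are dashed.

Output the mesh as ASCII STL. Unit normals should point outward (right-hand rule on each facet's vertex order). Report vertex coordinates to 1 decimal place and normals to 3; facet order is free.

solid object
 facet normal -0.249 -0.364 -0.898
  outer loop
   vertex 2.2 0.0 1.8
   vertex 0.0 2.0 1.6
   vertex 3.1 2.1 0.7
  endloop
 endfacet
 facet normal -0.645 -0.732 -0.220
  outer loop
   vertex 0.6 0.6 4.5
   vertex 0.0 2.0 1.6
   vertex 2.2 0.0 1.8
  endloop
 endfacet
 facet normal -0.272 -0.144 -0.952
  outer loop
   vertex 1.5 3.8 0.9
   vertex 3.1 2.1 0.7
   vertex 0.0 2.0 1.6
  endloop
 endfacet
 facet normal -0.595 0.669 0.446
  outer loop
   vertex 1.5 3.8 0.9
   vertex 0.0 2.0 1.6
   vertex 0.6 0.6 4.5
  endloop
 endfacet
 facet normal 0.915 -0.403 -0.020
  outer loop
   vertex 2.4 0.4 2.9
   vertex 2.2 0.0 1.8
   vertex 3.1 2.1 0.7
  endloop
 endfacet
 facet normal 0.171 -0.936 0.309
  outer loop
   vertex 2.4 0.4 2.9
   vertex 0.6 0.6 4.5
   vertex 2.2 0.0 1.8
  endloop
 endfacet
 facet normal 0.620 0.513 0.594
  outer loop
   vertex 2.4 0.4 2.9
   vertex 3.1 2.1 0.7
   vertex 1.5 3.8 0.9
  endloop
 endfacet
 facet normal 0.600 0.518 0.610
  outer loop
   vertex 2.4 0.4 2.9
   vertex 1.5 3.8 0.9
   vertex 0.6 0.6 4.5
  endloop
 endfacet
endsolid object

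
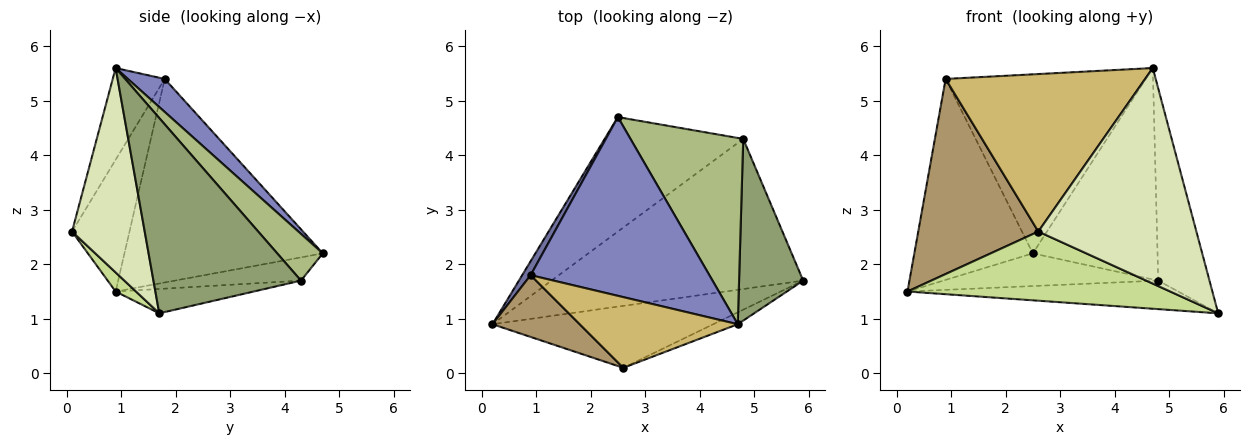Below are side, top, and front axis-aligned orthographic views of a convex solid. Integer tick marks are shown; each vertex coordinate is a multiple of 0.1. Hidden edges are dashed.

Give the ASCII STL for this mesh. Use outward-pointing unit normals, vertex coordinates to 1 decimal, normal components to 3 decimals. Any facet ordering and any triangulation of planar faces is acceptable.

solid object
 facet normal -0.858 0.513 0.036
  outer loop
   vertex 0.9 1.8 5.4
   vertex 2.5 4.7 2.2
   vertex 0.2 0.9 1.5
  endloop
 endfacet
 facet normal 0.129 0.702 0.701
  outer loop
   vertex 0.9 1.8 5.4
   vertex 4.7 0.9 5.6
   vertex 2.5 4.7 2.2
  endloop
 endfacet
 facet normal -0.095 0.186 -0.978
  outer loop
   vertex 4.8 4.3 1.7
   vertex 5.9 1.7 1.1
   vertex 0.2 0.9 1.5
  endloop
 endfacet
 facet normal -0.159 0.271 -0.949
  outer loop
   vertex 4.8 4.3 1.7
   vertex 0.2 0.9 1.5
   vertex 2.5 4.7 2.2
  endloop
 endfacet
 facet normal 0.902 0.313 0.296
  outer loop
   vertex 4.8 4.3 1.7
   vertex 4.7 0.9 5.6
   vertex 5.9 1.7 1.1
  endloop
 endfacet
 facet normal 0.264 0.724 0.638
  outer loop
   vertex 4.8 4.3 1.7
   vertex 2.5 4.7 2.2
   vertex 4.7 0.9 5.6
  endloop
 endfacet
 facet normal 0.058 -0.743 -0.666
  outer loop
   vertex 2.6 0.1 2.6
   vertex 0.2 0.9 1.5
   vertex 5.9 1.7 1.1
  endloop
 endfacet
 facet normal 0.417 -0.907 -0.050
  outer loop
   vertex 2.6 0.1 2.6
   vertex 5.9 1.7 1.1
   vertex 4.7 0.9 5.6
  endloop
 endfacet
 facet normal -0.415 -0.867 0.275
  outer loop
   vertex 2.6 0.1 2.6
   vertex 0.9 1.8 5.4
   vertex 0.2 0.9 1.5
  endloop
 endfacet
 facet normal -0.231 -0.888 0.399
  outer loop
   vertex 2.6 0.1 2.6
   vertex 4.7 0.9 5.6
   vertex 0.9 1.8 5.4
  endloop
 endfacet
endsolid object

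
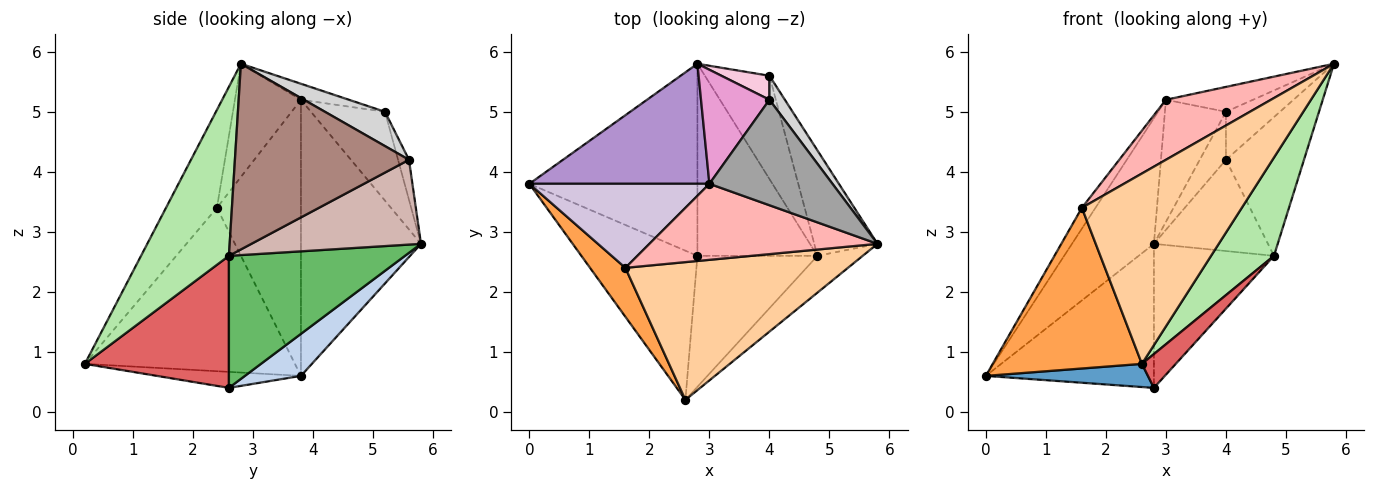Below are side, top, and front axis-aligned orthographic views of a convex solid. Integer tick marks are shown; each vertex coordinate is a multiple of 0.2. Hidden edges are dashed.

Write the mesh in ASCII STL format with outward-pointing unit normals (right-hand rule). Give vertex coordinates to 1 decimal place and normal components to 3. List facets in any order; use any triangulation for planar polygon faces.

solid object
 facet normal -0.135 -0.152 -0.979
  outer loop
   vertex 2.8 2.6 0.4
   vertex 2.6 0.2 0.8
   vertex 0.0 3.8 0.6
  endloop
 endfacet
 facet normal 0.196 0.588 -0.784
  outer loop
   vertex 2.8 5.8 2.8
   vertex 2.8 2.6 0.4
   vertex 0.0 3.8 0.6
  endloop
 endfacet
 facet normal -0.803 -0.570 0.174
  outer loop
   vertex 1.6 2.4 3.4
   vertex 0.0 3.8 0.6
   vertex 2.6 0.2 0.8
  endloop
 endfacet
 facet normal -0.250 -0.784 0.568
  outer loop
   vertex 1.6 2.4 3.4
   vertex 2.6 0.2 0.8
   vertex 5.8 2.8 5.8
  endloop
 endfacet
 facet normal 0.661 0.450 -0.601
  outer loop
   vertex 4.8 2.6 2.6
   vertex 2.8 2.6 0.4
   vertex 2.8 5.8 2.8
  endloop
 endfacet
 facet normal 0.795 -0.569 -0.213
  outer loop
   vertex 4.8 2.6 2.6
   vertex 5.8 2.8 5.8
   vertex 2.6 0.2 0.8
  endloop
 endfacet
 facet normal 0.729 -0.171 -0.663
  outer loop
   vertex 4.8 2.6 2.6
   vertex 2.6 0.2 0.8
   vertex 2.8 2.6 0.4
  endloop
 endfacet
 facet normal -0.363 -0.577 0.731
  outer loop
   vertex 3.0 3.8 5.2
   vertex 1.6 2.4 3.4
   vertex 5.8 2.8 5.8
  endloop
 endfacet
 facet normal -0.727 0.496 0.474
  outer loop
   vertex 3.0 3.8 5.2
   vertex 2.8 5.8 2.8
   vertex 0.0 3.8 0.6
  endloop
 endfacet
 facet normal -0.830 0.134 0.541
  outer loop
   vertex 3.0 3.8 5.2
   vertex 0.0 3.8 0.6
   vertex 1.6 2.4 3.4
  endloop
 endfacet
 facet normal 0.871 0.391 -0.297
  outer loop
   vertex 4.0 5.6 4.2
   vertex 5.8 2.8 5.8
   vertex 4.8 2.6 2.6
  endloop
 endfacet
 facet normal 0.702 0.472 -0.534
  outer loop
   vertex 4.0 5.6 4.2
   vertex 4.8 2.6 2.6
   vertex 2.8 5.8 2.8
  endloop
 endfacet
 facet normal -0.663 0.547 0.511
  outer loop
   vertex 4.0 5.2 5.0
   vertex 2.8 5.8 2.8
   vertex 3.0 3.8 5.2
  endloop
 endfacet
 facet normal -0.349 0.838 0.419
  outer loop
   vertex 4.0 5.2 5.0
   vertex 4.0 5.6 4.2
   vertex 2.8 5.8 2.8
  endloop
 endfacet
 facet normal -0.126 0.228 0.966
  outer loop
   vertex 4.0 5.2 5.0
   vertex 3.0 3.8 5.2
   vertex 5.8 2.8 5.8
  endloop
 endfacet
 facet normal 0.705 0.634 0.317
  outer loop
   vertex 4.0 5.2 5.0
   vertex 5.8 2.8 5.8
   vertex 4.0 5.6 4.2
  endloop
 endfacet
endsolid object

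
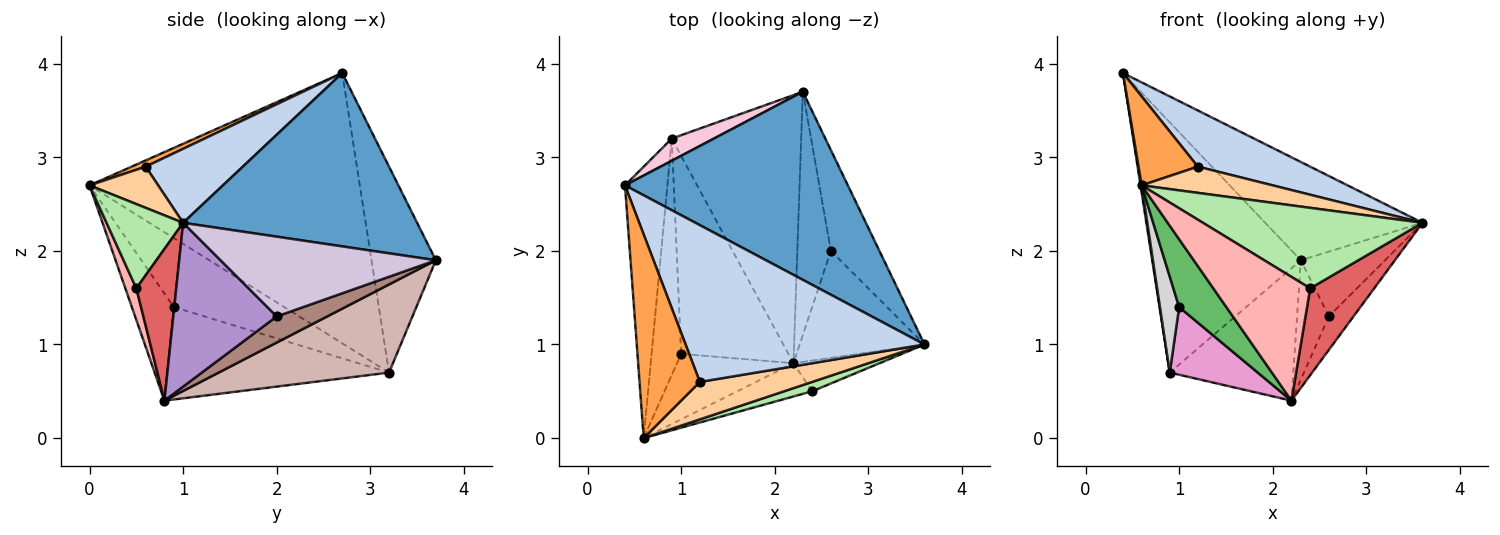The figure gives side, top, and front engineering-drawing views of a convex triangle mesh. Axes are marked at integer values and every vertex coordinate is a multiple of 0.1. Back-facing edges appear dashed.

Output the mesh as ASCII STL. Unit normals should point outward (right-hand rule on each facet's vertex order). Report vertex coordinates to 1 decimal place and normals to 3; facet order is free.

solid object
 facet normal 0.567 0.381 0.730
  outer loop
   vertex 2.3 3.7 1.9
   vertex 0.4 2.7 3.9
   vertex 3.6 1.0 2.3
  endloop
 endfacet
 facet normal 0.280 -0.324 0.904
  outer loop
   vertex 1.2 0.6 2.9
   vertex 3.6 1.0 2.3
   vertex 0.4 2.7 3.9
  endloop
 endfacet
 facet normal 0.094 -0.398 0.912
  outer loop
   vertex 1.2 0.6 2.9
   vertex 0.4 2.7 3.9
   vertex 0.6 0.0 2.7
  endloop
 endfacet
 facet normal 0.288 -0.549 0.785
  outer loop
   vertex 1.2 0.6 2.9
   vertex 0.6 0.0 2.7
   vertex 3.6 1.0 2.3
  endloop
 endfacet
 facet normal -0.538 -0.606 -0.585
  outer loop
   vertex 1.0 0.9 1.4
   vertex 2.2 0.8 0.4
   vertex 0.6 0.0 2.7
  endloop
 endfacet
 facet normal 0.327 -0.939 0.109
  outer loop
   vertex 2.4 0.5 1.6
   vertex 3.6 1.0 2.3
   vertex 0.6 0.0 2.7
  endloop
 endfacet
 facet normal 0.506 -0.813 -0.288
  outer loop
   vertex 2.4 0.5 1.6
   vertex 2.2 0.8 0.4
   vertex 3.6 1.0 2.3
  endloop
 endfacet
 facet normal 0.109 -0.960 -0.258
  outer loop
   vertex 2.4 0.5 1.6
   vertex 0.6 0.0 2.7
   vertex 2.2 0.8 0.4
  endloop
 endfacet
 facet normal 0.782 0.186 -0.595
  outer loop
   vertex 2.6 2.0 1.3
   vertex 3.6 1.0 2.3
   vertex 2.2 0.8 0.4
  endloop
 endfacet
 facet normal 0.810 0.317 -0.493
  outer loop
   vertex 2.6 2.0 1.3
   vertex 2.3 3.7 1.9
   vertex 3.6 1.0 2.3
  endloop
 endfacet
 facet normal 0.573 0.361 -0.736
  outer loop
   vertex 2.6 2.0 1.3
   vertex 2.2 0.8 0.4
   vertex 2.3 3.7 1.9
  endloop
 endfacet
 facet normal 0.521 0.378 -0.765
  outer loop
   vertex 0.9 3.2 0.7
   vertex 2.3 3.7 1.9
   vertex 2.2 0.8 0.4
  endloop
 endfacet
 facet normal -0.632 -0.251 -0.733
  outer loop
   vertex 0.9 3.2 0.7
   vertex 2.2 0.8 0.4
   vertex 1.0 0.9 1.4
  endloop
 endfacet
 facet normal -0.396 0.915 0.081
  outer loop
   vertex 0.9 3.2 0.7
   vertex 0.4 2.7 3.9
   vertex 2.3 3.7 1.9
  endloop
 endfacet
 facet normal -0.988 -0.004 -0.155
  outer loop
   vertex 0.9 3.2 0.7
   vertex 0.6 0.0 2.7
   vertex 0.4 2.7 3.9
  endloop
 endfacet
 facet normal -0.908 -0.158 -0.389
  outer loop
   vertex 0.9 3.2 0.7
   vertex 1.0 0.9 1.4
   vertex 0.6 0.0 2.7
  endloop
 endfacet
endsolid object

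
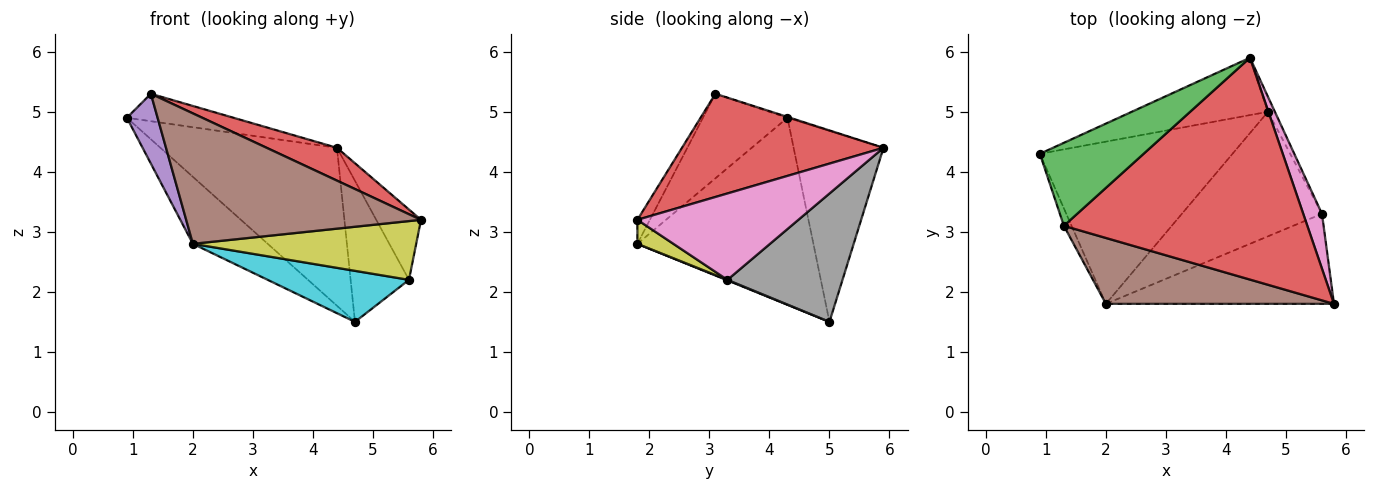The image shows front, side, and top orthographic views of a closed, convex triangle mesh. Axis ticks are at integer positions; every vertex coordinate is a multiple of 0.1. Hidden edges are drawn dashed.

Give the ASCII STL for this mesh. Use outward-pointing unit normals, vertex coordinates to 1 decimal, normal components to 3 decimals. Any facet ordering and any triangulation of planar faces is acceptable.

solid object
 facet normal -0.432 0.848 -0.308
  outer loop
   vertex 4.7 5.0 1.5
   vertex 0.9 4.3 4.9
   vertex 4.4 5.9 4.4
  endloop
 endfacet
 facet normal -0.668 0.284 -0.688
  outer loop
   vertex 2.0 1.8 2.8
   vertex 0.9 4.3 4.9
   vertex 4.7 5.0 1.5
  endloop
 endfacet
 facet normal -0.008 0.314 0.949
  outer loop
   vertex 1.3 3.1 5.3
   vertex 4.4 5.9 4.4
   vertex 0.9 4.3 4.9
  endloop
 endfacet
 facet normal 0.387 -0.135 0.912
  outer loop
   vertex 1.3 3.1 5.3
   vertex 5.8 1.8 3.2
   vertex 4.4 5.9 4.4
  endloop
 endfacet
 facet normal -0.936 -0.341 -0.085
  outer loop
   vertex 1.3 3.1 5.3
   vertex 0.9 4.3 4.9
   vertex 2.0 1.8 2.8
  endloop
 endfacet
 facet normal -0.047 -0.892 0.450
  outer loop
   vertex 1.3 3.1 5.3
   vertex 2.0 1.8 2.8
   vertex 5.8 1.8 3.2
  endloop
 endfacet
 facet normal 0.943 0.262 0.205
  outer loop
   vertex 5.6 3.3 2.2
   vertex 4.4 5.9 4.4
   vertex 5.8 1.8 3.2
  endloop
 endfacet
 facet normal 0.891 0.452 -0.048
  outer loop
   vertex 5.6 3.3 2.2
   vertex 4.7 5.0 1.5
   vertex 4.4 5.9 4.4
  endloop
 endfacet
 facet normal 0.088 -0.544 -0.834
  outer loop
   vertex 5.6 3.3 2.2
   vertex 5.8 1.8 3.2
   vertex 2.0 1.8 2.8
  endloop
 endfacet
 facet normal 0.004 -0.379 -0.925
  outer loop
   vertex 5.6 3.3 2.2
   vertex 2.0 1.8 2.8
   vertex 4.7 5.0 1.5
  endloop
 endfacet
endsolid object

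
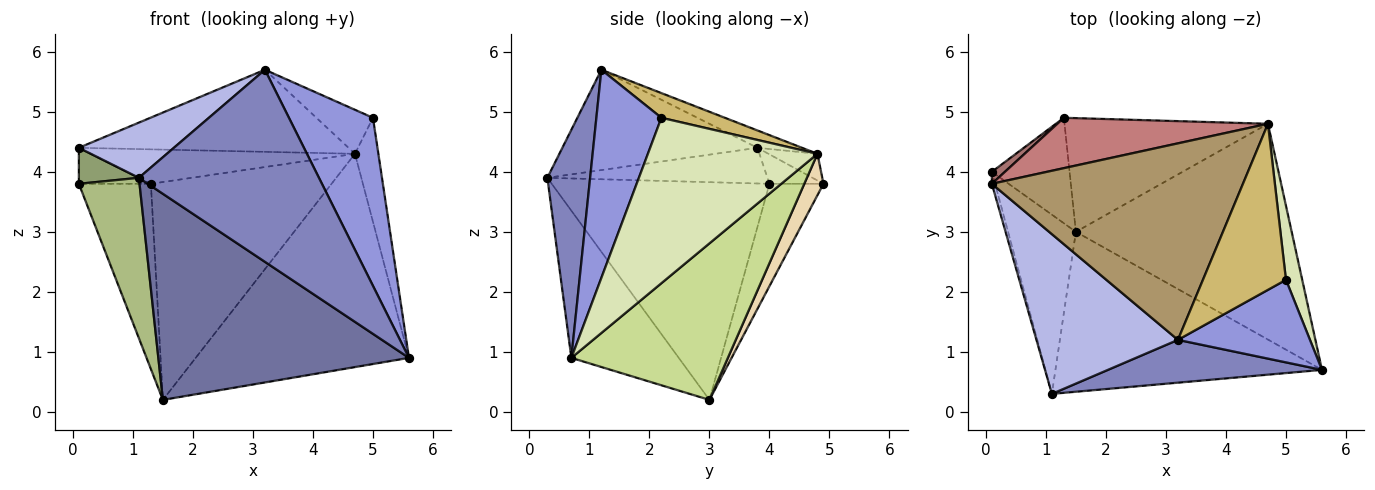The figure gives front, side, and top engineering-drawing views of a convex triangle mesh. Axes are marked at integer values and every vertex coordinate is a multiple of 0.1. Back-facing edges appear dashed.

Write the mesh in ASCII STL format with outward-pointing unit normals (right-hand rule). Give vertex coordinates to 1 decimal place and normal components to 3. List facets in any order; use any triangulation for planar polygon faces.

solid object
 facet normal -0.321 -0.748 -0.581
  outer loop
   vertex 1.5 3.0 0.2
   vertex 5.6 0.7 0.9
   vertex 1.1 0.3 3.9
  endloop
 endfacet
 facet normal 0.226 -0.951 0.212
  outer loop
   vertex 3.2 1.2 5.7
   vertex 1.1 0.3 3.9
   vertex 5.6 0.7 0.9
  endloop
 endfacet
 facet normal 0.570 -0.737 0.362
  outer loop
   vertex 3.2 1.2 5.7
   vertex 5.6 0.7 0.9
   vertex 5.0 2.2 4.9
  endloop
 endfacet
 facet normal -0.557 -0.271 0.785
  outer loop
   vertex 3.2 1.2 5.7
   vertex 0.1 3.8 4.4
   vertex 1.1 0.3 3.9
  endloop
 endfacet
 facet normal -0.961 -0.262 -0.087
  outer loop
   vertex 0.1 4.0 3.8
   vertex 1.1 0.3 3.9
   vertex 0.1 3.8 4.4
  endloop
 endfacet
 facet normal -0.923 -0.257 -0.287
  outer loop
   vertex 0.1 4.0 3.8
   vertex 1.5 3.0 0.2
   vertex 1.1 0.3 3.9
  endloop
 endfacet
 facet normal 0.458 0.625 -0.632
  outer loop
   vertex 4.7 4.8 4.3
   vertex 5.6 0.7 0.9
   vertex 1.5 3.0 0.2
  endloop
 endfacet
 facet normal 0.986 0.136 0.097
  outer loop
   vertex 4.7 4.8 4.3
   vertex 5.0 2.2 4.9
   vertex 5.6 0.7 0.9
  endloop
 endfacet
 facet normal -0.064 0.385 0.921
  outer loop
   vertex 4.7 4.8 4.3
   vertex 0.1 3.8 4.4
   vertex 3.2 1.2 5.7
  endloop
 endfacet
 facet normal 0.276 0.246 0.929
  outer loop
   vertex 4.7 4.8 4.3
   vertex 3.2 1.2 5.7
   vertex 5.0 2.2 4.9
  endloop
 endfacet
 facet normal -0.546 0.728 -0.415
  outer loop
   vertex 1.3 4.9 3.8
   vertex 1.5 3.0 0.2
   vertex 0.1 4.0 3.8
  endloop
 endfacet
 facet normal 0.094 0.883 -0.461
  outer loop
   vertex 1.3 4.9 3.8
   vertex 4.7 4.8 4.3
   vertex 1.5 3.0 0.2
  endloop
 endfacet
 facet normal -0.580 0.773 0.258
  outer loop
   vertex 1.3 4.9 3.8
   vertex 0.1 4.0 3.8
   vertex 0.1 3.8 4.4
  endloop
 endfacet
 facet normal -0.104 0.561 0.821
  outer loop
   vertex 1.3 4.9 3.8
   vertex 0.1 3.8 4.4
   vertex 4.7 4.8 4.3
  endloop
 endfacet
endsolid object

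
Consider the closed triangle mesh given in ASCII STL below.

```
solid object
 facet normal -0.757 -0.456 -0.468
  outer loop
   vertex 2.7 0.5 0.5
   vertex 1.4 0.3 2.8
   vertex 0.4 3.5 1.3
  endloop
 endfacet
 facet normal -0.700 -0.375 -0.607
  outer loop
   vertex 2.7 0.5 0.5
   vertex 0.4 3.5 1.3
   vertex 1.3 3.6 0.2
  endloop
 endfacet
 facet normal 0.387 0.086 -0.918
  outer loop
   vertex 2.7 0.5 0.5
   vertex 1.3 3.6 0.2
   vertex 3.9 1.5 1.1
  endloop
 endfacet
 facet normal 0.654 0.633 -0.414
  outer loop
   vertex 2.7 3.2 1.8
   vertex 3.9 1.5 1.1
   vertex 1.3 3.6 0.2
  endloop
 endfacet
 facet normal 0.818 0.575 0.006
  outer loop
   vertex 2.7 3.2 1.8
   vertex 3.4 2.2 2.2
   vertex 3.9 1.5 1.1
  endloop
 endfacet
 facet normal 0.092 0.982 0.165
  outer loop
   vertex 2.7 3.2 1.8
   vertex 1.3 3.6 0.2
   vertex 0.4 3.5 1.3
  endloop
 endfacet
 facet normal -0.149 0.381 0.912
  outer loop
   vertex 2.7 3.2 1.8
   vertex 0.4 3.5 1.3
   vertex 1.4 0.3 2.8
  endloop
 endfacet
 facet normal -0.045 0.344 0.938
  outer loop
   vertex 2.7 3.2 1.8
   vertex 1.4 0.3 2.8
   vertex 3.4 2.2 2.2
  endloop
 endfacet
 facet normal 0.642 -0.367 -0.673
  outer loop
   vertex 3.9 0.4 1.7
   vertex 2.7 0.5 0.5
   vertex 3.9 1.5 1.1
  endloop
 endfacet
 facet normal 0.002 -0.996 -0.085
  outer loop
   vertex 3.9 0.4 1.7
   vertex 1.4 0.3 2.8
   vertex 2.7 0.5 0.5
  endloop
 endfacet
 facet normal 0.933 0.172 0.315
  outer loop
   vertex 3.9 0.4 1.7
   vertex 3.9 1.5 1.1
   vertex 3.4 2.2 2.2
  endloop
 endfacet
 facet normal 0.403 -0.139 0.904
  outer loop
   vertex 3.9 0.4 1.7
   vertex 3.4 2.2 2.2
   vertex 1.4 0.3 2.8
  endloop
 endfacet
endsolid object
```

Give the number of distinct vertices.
8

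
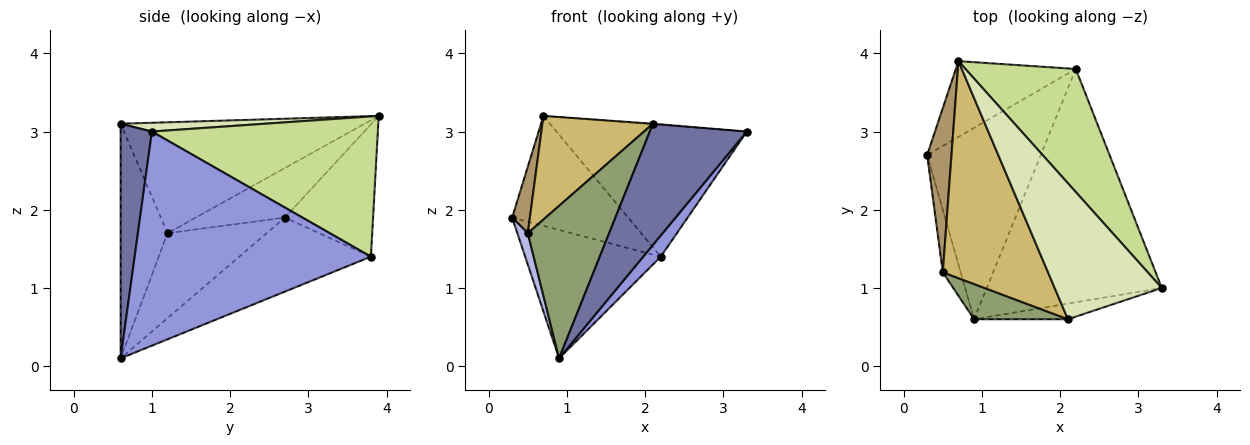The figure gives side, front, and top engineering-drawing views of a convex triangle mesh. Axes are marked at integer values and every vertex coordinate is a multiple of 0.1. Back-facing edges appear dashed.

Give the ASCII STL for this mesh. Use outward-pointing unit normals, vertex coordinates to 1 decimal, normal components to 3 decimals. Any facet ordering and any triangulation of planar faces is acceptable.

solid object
 facet normal 0.305 -0.945 -0.122
  outer loop
   vertex 2.1 0.6 3.1
   vertex 0.9 0.6 0.1
   vertex 3.3 1.0 3.0
  endloop
 endfacet
 facet normal -0.476 0.490 -0.730
  outer loop
   vertex 2.2 3.8 1.4
   vertex 0.9 0.6 0.1
   vertex 0.3 2.7 1.9
  endloop
 endfacet
 facet normal 0.773 -0.057 -0.632
  outer loop
   vertex 2.2 3.8 1.4
   vertex 3.3 1.0 3.0
   vertex 0.9 0.6 0.1
  endloop
 endfacet
 facet normal -0.973 -0.102 -0.205
  outer loop
   vertex 0.5 1.2 1.7
   vertex 0.3 2.7 1.9
   vertex 0.9 0.6 0.1
  endloop
 endfacet
 facet normal -0.490 -0.849 0.196
  outer loop
   vertex 0.5 1.2 1.7
   vertex 0.9 0.6 0.1
   vertex 2.1 0.6 3.1
  endloop
 endfacet
 facet normal -0.531 0.698 -0.481
  outer loop
   vertex 0.7 3.9 3.2
   vertex 2.2 3.8 1.4
   vertex 0.3 2.7 1.9
  endloop
 endfacet
 facet normal 0.655 0.552 0.515
  outer loop
   vertex 0.7 3.9 3.2
   vertex 3.3 1.0 3.0
   vertex 2.2 3.8 1.4
  endloop
 endfacet
 facet normal 0.082 0.004 0.997
  outer loop
   vertex 0.7 3.9 3.2
   vertex 2.1 0.6 3.1
   vertex 3.3 1.0 3.0
  endloop
 endfacet
 facet normal -0.884 -0.176 0.434
  outer loop
   vertex 0.7 3.9 3.2
   vertex 0.3 2.7 1.9
   vertex 0.5 1.2 1.7
  endloop
 endfacet
 facet normal -0.689 -0.312 0.654
  outer loop
   vertex 0.7 3.9 3.2
   vertex 0.5 1.2 1.7
   vertex 2.1 0.6 3.1
  endloop
 endfacet
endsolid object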